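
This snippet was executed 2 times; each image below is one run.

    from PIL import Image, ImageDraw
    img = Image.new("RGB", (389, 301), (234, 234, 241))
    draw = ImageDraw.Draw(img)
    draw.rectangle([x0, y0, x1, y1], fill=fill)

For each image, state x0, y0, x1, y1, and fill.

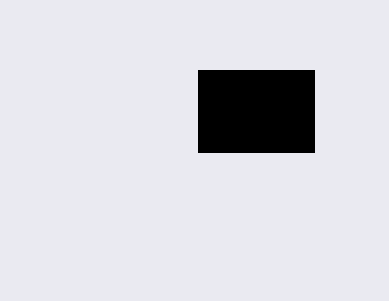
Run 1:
x0 = 198, y0 = 70, x1 = 314, y1 = 152, fill = 'black'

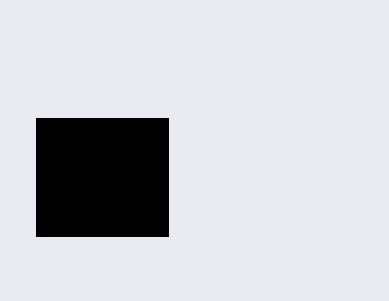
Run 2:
x0 = 36, y0 = 118, x1 = 168, y1 = 236, fill = 'black'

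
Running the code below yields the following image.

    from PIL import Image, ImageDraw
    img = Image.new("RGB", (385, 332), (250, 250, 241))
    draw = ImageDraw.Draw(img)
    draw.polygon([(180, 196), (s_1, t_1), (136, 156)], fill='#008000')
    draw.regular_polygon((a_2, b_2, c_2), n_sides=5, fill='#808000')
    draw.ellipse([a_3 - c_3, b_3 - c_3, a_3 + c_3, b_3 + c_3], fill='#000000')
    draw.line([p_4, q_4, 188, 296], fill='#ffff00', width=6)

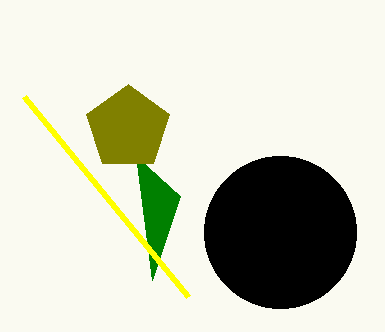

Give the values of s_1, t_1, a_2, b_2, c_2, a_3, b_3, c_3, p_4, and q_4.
s_1 = 152, t_1 = 280, a_2 = 128, b_2 = 128, c_2 = 44, a_3 = 280, b_3 = 232, c_3 = 76, p_4 = 24, q_4 = 96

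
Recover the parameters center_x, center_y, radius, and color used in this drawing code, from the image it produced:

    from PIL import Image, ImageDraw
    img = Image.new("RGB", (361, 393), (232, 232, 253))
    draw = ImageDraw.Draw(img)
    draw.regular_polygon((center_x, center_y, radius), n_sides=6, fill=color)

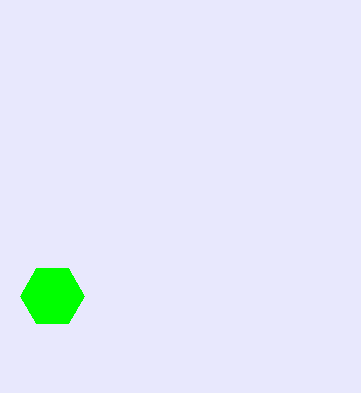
center_x = 52, center_y = 296, radius = 32, color = 'lime'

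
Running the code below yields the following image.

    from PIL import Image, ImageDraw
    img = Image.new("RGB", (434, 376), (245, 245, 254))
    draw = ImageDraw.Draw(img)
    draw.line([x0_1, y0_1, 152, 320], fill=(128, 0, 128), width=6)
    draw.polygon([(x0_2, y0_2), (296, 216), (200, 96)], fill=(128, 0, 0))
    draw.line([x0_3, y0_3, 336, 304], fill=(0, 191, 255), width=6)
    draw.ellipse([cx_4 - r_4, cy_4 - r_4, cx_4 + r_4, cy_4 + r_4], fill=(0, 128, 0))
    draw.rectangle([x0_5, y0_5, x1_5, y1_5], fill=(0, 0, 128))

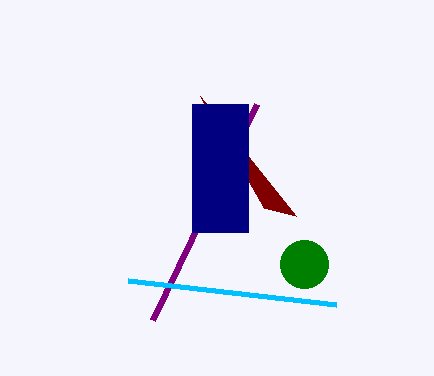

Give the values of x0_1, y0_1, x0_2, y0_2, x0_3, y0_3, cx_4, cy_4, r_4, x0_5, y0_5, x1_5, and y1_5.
x0_1 = 256; y0_1 = 104; x0_2 = 264; y0_2 = 208; x0_3 = 128; y0_3 = 280; cx_4 = 304; cy_4 = 264; r_4 = 24; x0_5 = 192; y0_5 = 104; x1_5 = 248; y1_5 = 232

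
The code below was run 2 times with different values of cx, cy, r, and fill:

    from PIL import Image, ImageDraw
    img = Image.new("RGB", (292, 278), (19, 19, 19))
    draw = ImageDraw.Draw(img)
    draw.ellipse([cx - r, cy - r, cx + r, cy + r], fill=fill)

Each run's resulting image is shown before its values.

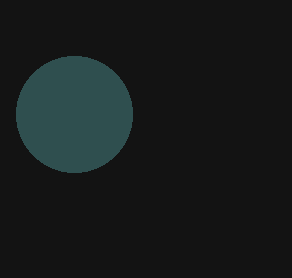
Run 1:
cx = 74; cy = 114; r = 58; fill = 'darkslategray'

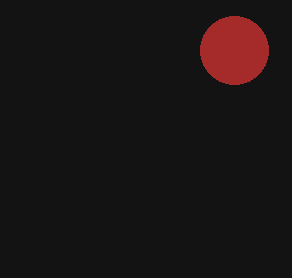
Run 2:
cx = 234; cy = 50; r = 34; fill = 'brown'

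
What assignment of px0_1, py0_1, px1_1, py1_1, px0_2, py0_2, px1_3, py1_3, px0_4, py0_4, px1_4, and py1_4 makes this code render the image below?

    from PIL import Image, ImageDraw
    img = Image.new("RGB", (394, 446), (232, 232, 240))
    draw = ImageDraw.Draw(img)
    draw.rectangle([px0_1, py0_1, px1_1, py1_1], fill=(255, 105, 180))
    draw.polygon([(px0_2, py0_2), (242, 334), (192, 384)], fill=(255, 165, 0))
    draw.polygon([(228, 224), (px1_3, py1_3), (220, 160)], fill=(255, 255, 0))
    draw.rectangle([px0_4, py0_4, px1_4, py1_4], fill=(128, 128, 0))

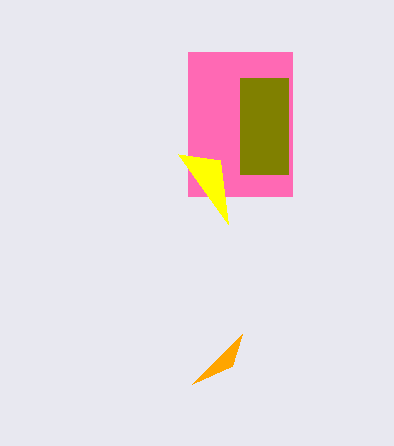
px0_1 = 188; py0_1 = 52; px1_1 = 292; py1_1 = 196; px0_2 = 232; py0_2 = 366; px1_3 = 178; py1_3 = 154; px0_4 = 240; py0_4 = 78; px1_4 = 288; py1_4 = 174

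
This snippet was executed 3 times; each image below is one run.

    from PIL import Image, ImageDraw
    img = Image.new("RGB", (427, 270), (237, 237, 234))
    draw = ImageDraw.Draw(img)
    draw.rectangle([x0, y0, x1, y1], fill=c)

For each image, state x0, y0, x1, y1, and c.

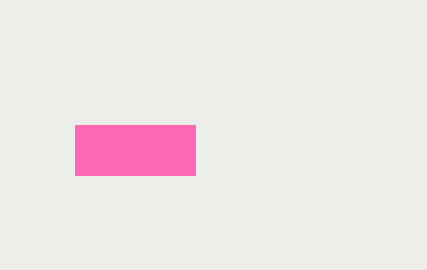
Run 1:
x0 = 75, y0 = 125, x1 = 195, y1 = 175, c = 'hotpink'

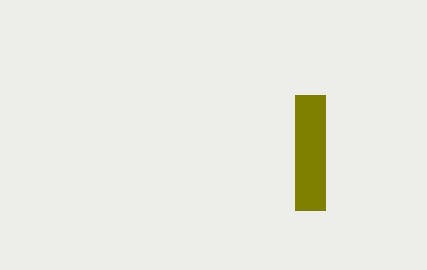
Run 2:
x0 = 295, y0 = 95, x1 = 325, y1 = 210, c = 'olive'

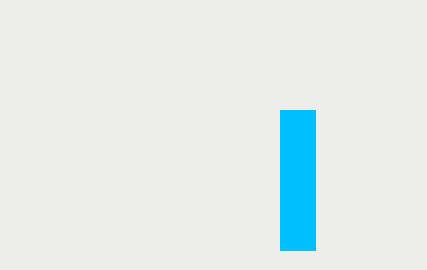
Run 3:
x0 = 280; y0 = 110; x1 = 315; y1 = 250; c = 'deepskyblue'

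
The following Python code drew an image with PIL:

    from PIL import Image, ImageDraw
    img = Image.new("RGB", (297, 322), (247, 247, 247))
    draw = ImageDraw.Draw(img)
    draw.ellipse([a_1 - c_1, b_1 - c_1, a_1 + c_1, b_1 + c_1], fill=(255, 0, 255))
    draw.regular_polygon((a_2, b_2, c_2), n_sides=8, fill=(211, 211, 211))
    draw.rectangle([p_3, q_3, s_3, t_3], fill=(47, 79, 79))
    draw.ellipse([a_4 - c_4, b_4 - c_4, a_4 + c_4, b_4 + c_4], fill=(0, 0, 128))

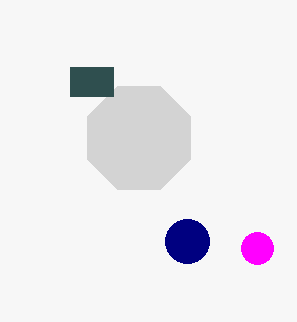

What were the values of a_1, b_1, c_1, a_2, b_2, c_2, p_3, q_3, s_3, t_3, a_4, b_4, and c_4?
a_1 = 257, b_1 = 248, c_1 = 16, a_2 = 139, b_2 = 138, c_2 = 56, p_3 = 70, q_3 = 67, s_3 = 113, t_3 = 96, a_4 = 187, b_4 = 241, c_4 = 22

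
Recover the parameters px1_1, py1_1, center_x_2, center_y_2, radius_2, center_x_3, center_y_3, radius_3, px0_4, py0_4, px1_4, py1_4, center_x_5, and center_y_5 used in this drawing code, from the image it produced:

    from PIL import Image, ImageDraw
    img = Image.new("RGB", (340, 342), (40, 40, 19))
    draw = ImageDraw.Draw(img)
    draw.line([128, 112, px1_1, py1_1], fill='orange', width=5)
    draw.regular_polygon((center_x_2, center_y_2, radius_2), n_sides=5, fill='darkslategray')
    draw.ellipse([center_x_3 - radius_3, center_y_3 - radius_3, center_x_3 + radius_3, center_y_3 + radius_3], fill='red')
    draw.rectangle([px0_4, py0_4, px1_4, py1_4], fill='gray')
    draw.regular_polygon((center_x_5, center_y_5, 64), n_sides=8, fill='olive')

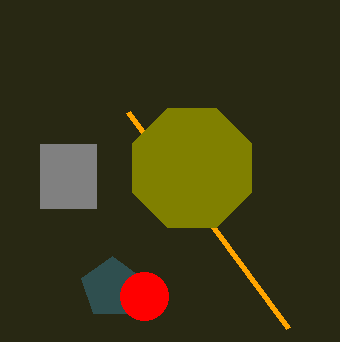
px1_1 = 288, py1_1 = 328, center_x_2 = 112, center_y_2 = 288, radius_2 = 32, center_x_3 = 144, center_y_3 = 296, radius_3 = 24, px0_4 = 40, py0_4 = 144, px1_4 = 96, py1_4 = 208, center_x_5 = 192, center_y_5 = 168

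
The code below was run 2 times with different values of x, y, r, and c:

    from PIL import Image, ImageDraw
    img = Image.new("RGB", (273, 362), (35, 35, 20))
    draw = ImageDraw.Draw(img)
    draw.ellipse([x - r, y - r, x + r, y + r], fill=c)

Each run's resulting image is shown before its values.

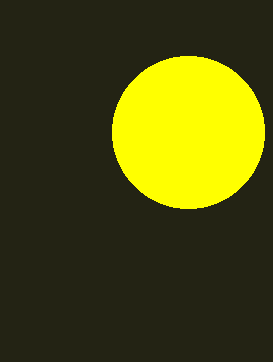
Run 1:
x = 188
y = 132
r = 76
c = 'yellow'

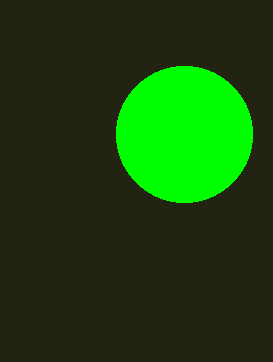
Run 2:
x = 184; y = 134; r = 68; c = 'lime'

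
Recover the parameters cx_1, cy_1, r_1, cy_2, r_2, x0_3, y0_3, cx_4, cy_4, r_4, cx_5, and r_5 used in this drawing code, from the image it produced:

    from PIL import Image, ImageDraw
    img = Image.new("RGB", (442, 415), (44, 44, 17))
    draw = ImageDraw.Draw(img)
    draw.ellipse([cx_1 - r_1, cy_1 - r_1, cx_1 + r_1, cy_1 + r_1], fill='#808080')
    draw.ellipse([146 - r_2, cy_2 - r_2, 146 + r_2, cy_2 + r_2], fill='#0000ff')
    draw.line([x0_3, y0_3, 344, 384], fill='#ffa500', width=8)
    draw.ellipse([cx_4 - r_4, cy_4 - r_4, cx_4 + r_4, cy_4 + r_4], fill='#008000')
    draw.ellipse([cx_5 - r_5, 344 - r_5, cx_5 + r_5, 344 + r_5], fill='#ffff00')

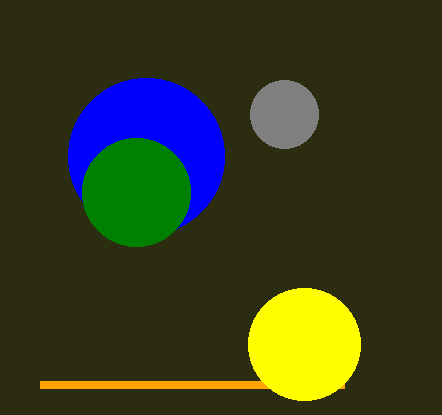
cx_1 = 284
cy_1 = 114
r_1 = 34
cy_2 = 156
r_2 = 78
x0_3 = 40
y0_3 = 384
cx_4 = 136
cy_4 = 192
r_4 = 54
cx_5 = 304
r_5 = 56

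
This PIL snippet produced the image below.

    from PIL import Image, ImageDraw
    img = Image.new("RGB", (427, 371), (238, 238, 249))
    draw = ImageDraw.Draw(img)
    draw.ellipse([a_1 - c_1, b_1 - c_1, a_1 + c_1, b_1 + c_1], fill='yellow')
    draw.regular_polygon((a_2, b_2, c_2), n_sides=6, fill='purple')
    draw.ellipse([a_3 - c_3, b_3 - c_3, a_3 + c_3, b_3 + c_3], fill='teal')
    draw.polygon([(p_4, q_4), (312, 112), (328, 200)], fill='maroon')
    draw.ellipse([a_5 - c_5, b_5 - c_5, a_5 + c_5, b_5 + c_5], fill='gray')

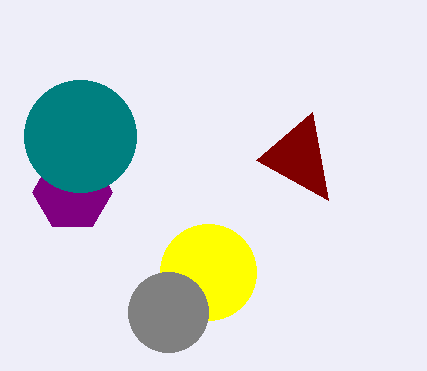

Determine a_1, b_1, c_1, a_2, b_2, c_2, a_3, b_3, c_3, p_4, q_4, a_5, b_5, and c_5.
a_1 = 208, b_1 = 272, c_1 = 48, a_2 = 72, b_2 = 192, c_2 = 40, a_3 = 80, b_3 = 136, c_3 = 56, p_4 = 256, q_4 = 160, a_5 = 168, b_5 = 312, c_5 = 40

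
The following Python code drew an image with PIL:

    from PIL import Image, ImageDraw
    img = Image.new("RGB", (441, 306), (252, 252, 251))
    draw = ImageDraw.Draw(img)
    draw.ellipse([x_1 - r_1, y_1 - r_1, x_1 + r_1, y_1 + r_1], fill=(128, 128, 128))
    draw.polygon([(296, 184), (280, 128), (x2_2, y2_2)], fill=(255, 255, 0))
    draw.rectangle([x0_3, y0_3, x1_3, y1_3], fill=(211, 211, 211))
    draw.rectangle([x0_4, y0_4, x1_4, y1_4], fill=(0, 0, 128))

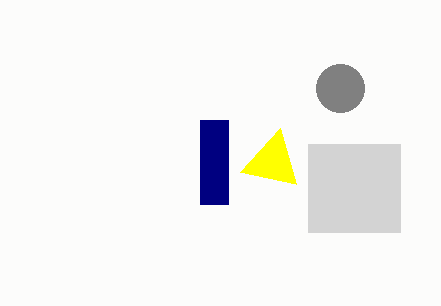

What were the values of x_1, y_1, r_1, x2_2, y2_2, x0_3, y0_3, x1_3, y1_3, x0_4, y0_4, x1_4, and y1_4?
x_1 = 340; y_1 = 88; r_1 = 24; x2_2 = 240; y2_2 = 172; x0_3 = 308; y0_3 = 144; x1_3 = 400; y1_3 = 232; x0_4 = 200; y0_4 = 120; x1_4 = 228; y1_4 = 204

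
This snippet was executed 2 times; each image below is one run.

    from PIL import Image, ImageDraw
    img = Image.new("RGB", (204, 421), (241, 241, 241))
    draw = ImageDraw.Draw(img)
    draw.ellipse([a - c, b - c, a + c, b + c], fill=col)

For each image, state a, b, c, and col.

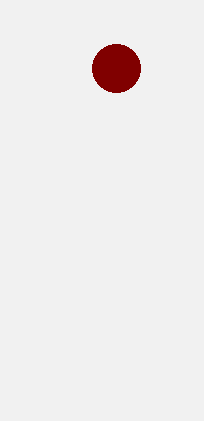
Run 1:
a = 116
b = 68
c = 24
col = 'maroon'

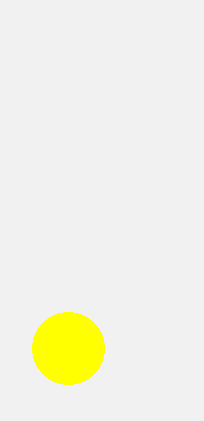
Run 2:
a = 68; b = 348; c = 36; col = 'yellow'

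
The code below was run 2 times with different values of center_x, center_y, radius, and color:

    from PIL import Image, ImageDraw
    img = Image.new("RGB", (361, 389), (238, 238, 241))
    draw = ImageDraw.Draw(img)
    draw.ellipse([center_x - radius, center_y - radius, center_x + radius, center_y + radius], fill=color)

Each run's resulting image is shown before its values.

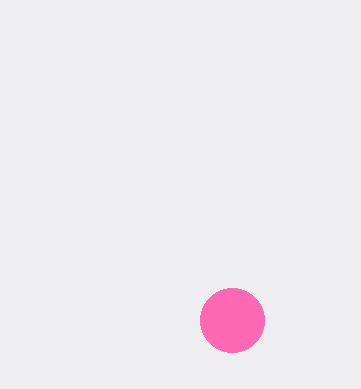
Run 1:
center_x = 232
center_y = 320
radius = 32
color = 'hotpink'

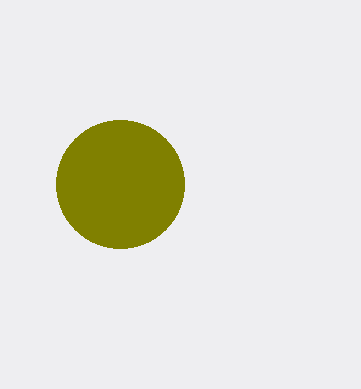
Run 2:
center_x = 120; center_y = 184; radius = 64; color = 'olive'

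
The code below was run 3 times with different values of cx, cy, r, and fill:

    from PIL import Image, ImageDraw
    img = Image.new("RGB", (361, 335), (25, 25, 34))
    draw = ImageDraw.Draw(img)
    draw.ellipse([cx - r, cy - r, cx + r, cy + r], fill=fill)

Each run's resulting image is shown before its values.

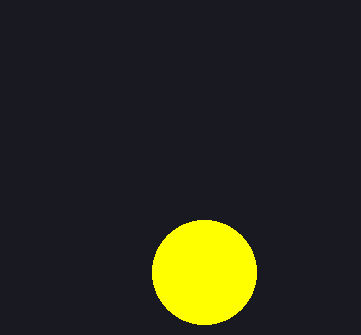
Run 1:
cx = 204, cy = 272, r = 52, fill = 'yellow'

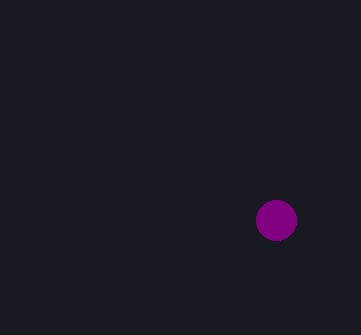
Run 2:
cx = 276
cy = 220
r = 20
fill = 'purple'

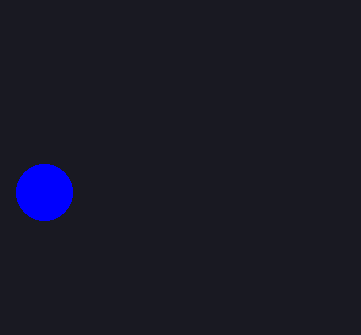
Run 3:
cx = 44; cy = 192; r = 28; fill = 'blue'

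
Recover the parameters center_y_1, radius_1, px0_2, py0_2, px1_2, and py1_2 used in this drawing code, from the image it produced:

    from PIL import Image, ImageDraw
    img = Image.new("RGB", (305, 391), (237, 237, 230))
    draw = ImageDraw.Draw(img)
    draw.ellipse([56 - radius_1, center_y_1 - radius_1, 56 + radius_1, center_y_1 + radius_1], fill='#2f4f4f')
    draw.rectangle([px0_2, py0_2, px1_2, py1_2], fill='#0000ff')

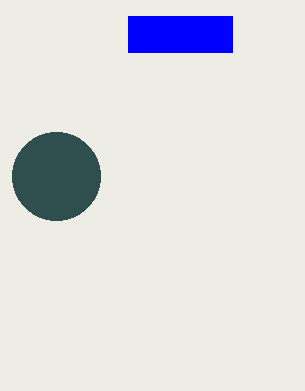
center_y_1 = 176
radius_1 = 44
px0_2 = 128
py0_2 = 16
px1_2 = 232
py1_2 = 52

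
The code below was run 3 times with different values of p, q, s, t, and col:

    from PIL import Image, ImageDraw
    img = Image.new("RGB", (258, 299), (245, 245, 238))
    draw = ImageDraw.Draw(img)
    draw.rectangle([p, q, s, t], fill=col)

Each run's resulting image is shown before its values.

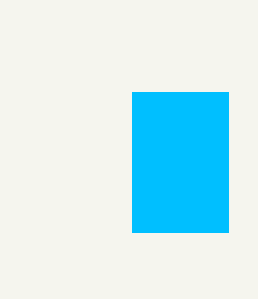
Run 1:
p = 132
q = 92
s = 228
t = 232
col = 'deepskyblue'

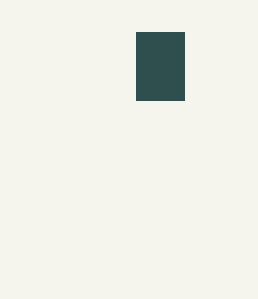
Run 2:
p = 136, q = 32, s = 184, t = 100, col = 'darkslategray'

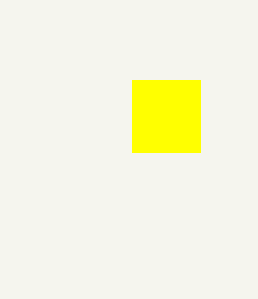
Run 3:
p = 132; q = 80; s = 200; t = 152; col = 'yellow'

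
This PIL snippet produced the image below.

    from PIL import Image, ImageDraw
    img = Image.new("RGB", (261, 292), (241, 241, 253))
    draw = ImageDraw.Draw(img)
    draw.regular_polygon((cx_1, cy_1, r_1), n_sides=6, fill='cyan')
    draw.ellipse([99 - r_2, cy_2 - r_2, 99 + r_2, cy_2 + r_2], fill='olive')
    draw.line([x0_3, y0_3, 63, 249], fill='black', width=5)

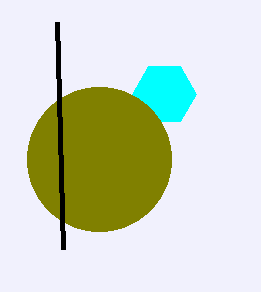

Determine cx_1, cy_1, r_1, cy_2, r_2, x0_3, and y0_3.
cx_1 = 164, cy_1 = 94, r_1 = 32, cy_2 = 159, r_2 = 72, x0_3 = 57, y0_3 = 22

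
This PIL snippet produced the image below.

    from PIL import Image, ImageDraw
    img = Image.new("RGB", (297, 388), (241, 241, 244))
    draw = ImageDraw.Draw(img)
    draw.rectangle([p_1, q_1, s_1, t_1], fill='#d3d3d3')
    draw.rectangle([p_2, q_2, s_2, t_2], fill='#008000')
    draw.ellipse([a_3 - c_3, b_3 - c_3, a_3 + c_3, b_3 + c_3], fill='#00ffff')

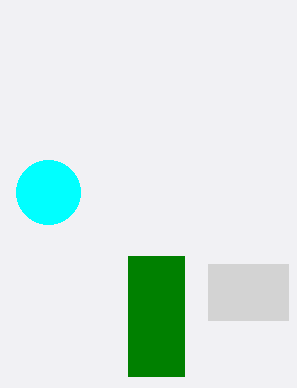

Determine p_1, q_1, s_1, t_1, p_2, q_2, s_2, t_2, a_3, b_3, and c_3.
p_1 = 208; q_1 = 264; s_1 = 288; t_1 = 320; p_2 = 128; q_2 = 256; s_2 = 184; t_2 = 376; a_3 = 48; b_3 = 192; c_3 = 32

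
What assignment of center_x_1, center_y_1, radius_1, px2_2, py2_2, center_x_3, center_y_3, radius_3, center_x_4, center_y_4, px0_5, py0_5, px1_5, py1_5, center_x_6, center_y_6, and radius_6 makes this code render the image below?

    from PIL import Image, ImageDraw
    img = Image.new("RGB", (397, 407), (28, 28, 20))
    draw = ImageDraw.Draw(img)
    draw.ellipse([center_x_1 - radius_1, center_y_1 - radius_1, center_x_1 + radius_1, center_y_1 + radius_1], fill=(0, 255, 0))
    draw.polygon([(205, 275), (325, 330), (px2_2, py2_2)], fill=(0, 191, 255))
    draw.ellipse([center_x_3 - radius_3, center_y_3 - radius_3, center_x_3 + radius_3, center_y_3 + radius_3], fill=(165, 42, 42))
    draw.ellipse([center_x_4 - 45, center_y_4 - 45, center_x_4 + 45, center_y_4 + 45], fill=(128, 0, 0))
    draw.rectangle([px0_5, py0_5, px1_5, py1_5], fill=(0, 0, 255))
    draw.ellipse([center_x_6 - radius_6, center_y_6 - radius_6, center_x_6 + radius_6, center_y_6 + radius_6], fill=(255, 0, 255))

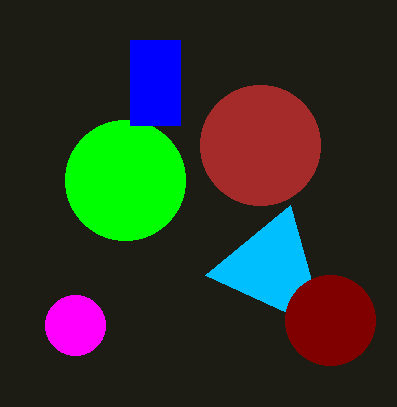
center_x_1 = 125; center_y_1 = 180; radius_1 = 60; px2_2 = 290; py2_2 = 205; center_x_3 = 260; center_y_3 = 145; radius_3 = 60; center_x_4 = 330; center_y_4 = 320; px0_5 = 130; py0_5 = 40; px1_5 = 180; py1_5 = 125; center_x_6 = 75; center_y_6 = 325; radius_6 = 30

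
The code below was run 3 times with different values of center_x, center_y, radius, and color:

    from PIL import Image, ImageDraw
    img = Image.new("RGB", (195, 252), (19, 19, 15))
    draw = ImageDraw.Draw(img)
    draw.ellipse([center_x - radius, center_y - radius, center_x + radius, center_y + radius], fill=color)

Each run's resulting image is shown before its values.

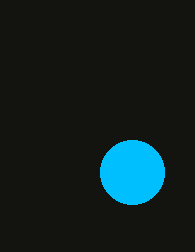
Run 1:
center_x = 132, center_y = 172, radius = 32, color = 'deepskyblue'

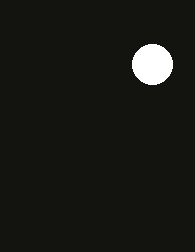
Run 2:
center_x = 152
center_y = 64
radius = 20
color = 'white'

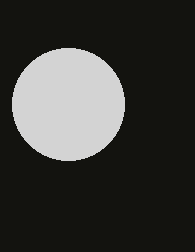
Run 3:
center_x = 68
center_y = 104
radius = 56
color = 'lightgray'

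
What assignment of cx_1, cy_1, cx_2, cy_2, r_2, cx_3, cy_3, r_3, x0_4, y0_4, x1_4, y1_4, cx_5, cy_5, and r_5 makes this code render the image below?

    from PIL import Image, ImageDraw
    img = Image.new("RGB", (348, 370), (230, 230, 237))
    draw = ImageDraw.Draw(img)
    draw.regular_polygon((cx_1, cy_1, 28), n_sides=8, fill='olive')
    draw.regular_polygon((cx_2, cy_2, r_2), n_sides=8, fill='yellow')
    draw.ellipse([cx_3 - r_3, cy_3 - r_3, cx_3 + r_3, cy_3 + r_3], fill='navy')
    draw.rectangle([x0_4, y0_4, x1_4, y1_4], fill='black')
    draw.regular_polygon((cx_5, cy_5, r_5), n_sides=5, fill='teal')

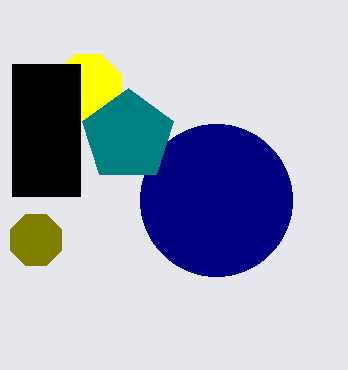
cx_1 = 36; cy_1 = 240; cx_2 = 88; cy_2 = 88; r_2 = 36; cx_3 = 216; cy_3 = 200; r_3 = 76; x0_4 = 12; y0_4 = 64; x1_4 = 80; y1_4 = 196; cx_5 = 128; cy_5 = 136; r_5 = 48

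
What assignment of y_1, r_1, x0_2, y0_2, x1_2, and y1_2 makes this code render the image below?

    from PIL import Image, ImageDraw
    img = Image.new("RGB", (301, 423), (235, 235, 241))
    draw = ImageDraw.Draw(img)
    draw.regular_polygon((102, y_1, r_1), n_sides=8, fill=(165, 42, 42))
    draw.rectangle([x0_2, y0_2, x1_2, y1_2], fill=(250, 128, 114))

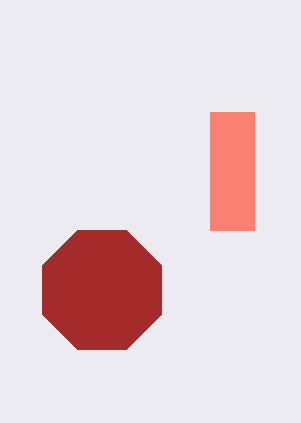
y_1 = 290; r_1 = 64; x0_2 = 210; y0_2 = 112; x1_2 = 254; y1_2 = 230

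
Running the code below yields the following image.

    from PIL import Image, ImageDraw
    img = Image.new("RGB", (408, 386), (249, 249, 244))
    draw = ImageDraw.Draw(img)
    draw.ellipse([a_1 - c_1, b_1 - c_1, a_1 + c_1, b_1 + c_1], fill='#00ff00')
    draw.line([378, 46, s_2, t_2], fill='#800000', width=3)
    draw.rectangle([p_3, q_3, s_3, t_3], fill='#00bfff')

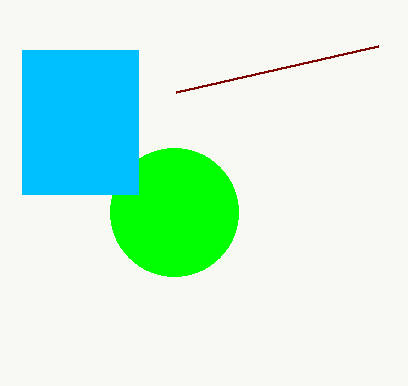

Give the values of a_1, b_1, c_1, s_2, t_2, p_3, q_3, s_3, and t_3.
a_1 = 174; b_1 = 212; c_1 = 64; s_2 = 176; t_2 = 92; p_3 = 22; q_3 = 50; s_3 = 138; t_3 = 194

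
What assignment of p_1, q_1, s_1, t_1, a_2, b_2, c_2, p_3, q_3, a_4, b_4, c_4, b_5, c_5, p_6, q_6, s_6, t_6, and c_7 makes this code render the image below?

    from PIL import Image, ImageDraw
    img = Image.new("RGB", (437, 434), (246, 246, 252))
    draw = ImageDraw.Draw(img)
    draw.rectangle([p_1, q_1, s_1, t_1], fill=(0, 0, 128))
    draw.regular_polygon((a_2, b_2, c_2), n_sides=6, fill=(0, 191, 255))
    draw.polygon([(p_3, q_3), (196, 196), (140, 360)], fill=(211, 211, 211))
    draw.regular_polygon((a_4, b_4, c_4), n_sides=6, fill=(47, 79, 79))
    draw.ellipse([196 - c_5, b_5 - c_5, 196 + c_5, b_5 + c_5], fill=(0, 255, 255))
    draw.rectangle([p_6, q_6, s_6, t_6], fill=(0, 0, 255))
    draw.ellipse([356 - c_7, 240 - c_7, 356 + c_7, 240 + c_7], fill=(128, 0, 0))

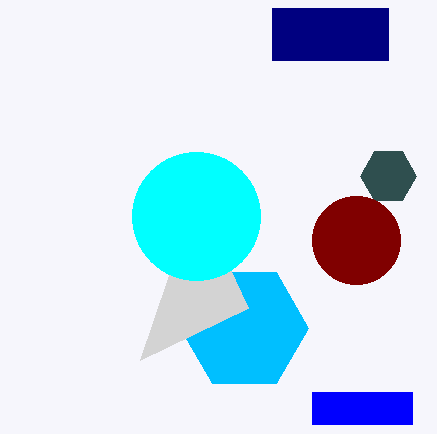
p_1 = 272
q_1 = 8
s_1 = 388
t_1 = 60
a_2 = 244
b_2 = 328
c_2 = 64
p_3 = 248
q_3 = 308
a_4 = 388
b_4 = 176
c_4 = 28
b_5 = 216
c_5 = 64
p_6 = 312
q_6 = 392
s_6 = 412
t_6 = 424
c_7 = 44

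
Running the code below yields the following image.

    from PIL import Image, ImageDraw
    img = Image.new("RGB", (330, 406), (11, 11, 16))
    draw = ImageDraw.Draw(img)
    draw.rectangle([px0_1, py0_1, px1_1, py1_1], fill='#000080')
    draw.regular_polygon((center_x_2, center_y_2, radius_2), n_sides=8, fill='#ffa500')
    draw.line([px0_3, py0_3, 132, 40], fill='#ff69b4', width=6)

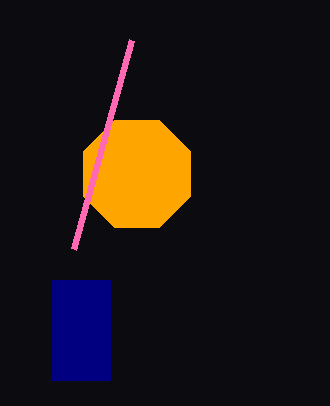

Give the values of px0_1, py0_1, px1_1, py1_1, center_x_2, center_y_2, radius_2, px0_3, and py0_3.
px0_1 = 52
py0_1 = 280
px1_1 = 110
py1_1 = 380
center_x_2 = 137
center_y_2 = 174
radius_2 = 58
px0_3 = 74
py0_3 = 249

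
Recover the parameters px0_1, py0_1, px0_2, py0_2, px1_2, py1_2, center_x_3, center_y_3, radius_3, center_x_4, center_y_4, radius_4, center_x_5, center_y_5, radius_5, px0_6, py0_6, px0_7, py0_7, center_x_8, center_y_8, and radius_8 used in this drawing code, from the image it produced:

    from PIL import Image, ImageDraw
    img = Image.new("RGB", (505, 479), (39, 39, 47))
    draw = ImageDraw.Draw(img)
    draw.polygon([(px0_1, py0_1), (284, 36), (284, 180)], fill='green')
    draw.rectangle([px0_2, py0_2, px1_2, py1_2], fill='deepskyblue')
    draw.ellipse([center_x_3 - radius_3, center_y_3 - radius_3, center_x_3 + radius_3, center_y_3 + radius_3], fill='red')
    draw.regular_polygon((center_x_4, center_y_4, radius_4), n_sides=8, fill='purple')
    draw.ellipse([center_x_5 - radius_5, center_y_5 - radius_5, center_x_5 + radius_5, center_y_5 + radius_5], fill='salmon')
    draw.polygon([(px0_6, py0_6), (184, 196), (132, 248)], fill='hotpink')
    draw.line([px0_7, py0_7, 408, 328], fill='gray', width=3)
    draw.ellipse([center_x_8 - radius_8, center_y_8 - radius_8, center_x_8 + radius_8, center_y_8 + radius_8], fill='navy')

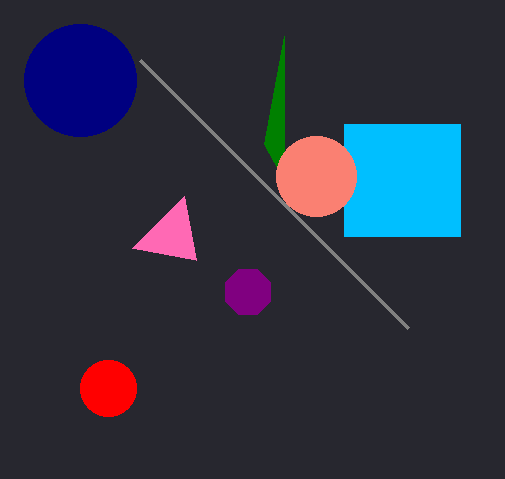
px0_1 = 264
py0_1 = 144
px0_2 = 344
py0_2 = 124
px1_2 = 460
py1_2 = 236
center_x_3 = 108
center_y_3 = 388
radius_3 = 28
center_x_4 = 248
center_y_4 = 292
radius_4 = 24
center_x_5 = 316
center_y_5 = 176
radius_5 = 40
px0_6 = 196
py0_6 = 260
px0_7 = 140
py0_7 = 60
center_x_8 = 80
center_y_8 = 80
radius_8 = 56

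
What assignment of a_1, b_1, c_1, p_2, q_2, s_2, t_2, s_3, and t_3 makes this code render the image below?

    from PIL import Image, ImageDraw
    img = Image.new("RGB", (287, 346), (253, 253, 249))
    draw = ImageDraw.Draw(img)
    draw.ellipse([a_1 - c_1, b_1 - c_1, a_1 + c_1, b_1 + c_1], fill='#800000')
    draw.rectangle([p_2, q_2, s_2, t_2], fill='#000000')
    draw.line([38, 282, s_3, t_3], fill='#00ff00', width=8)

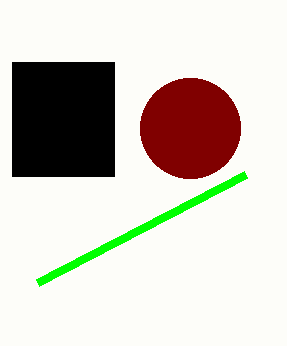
a_1 = 190, b_1 = 128, c_1 = 50, p_2 = 12, q_2 = 62, s_2 = 114, t_2 = 176, s_3 = 246, t_3 = 174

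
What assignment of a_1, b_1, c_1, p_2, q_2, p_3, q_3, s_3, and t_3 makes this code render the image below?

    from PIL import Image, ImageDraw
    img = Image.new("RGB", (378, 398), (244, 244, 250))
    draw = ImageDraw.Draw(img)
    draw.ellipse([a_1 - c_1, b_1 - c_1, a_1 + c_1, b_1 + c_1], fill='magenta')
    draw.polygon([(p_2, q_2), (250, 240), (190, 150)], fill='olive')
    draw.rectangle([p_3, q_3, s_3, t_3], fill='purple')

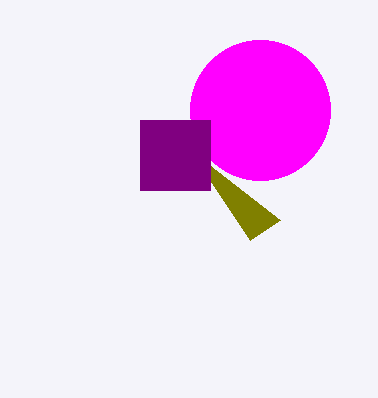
a_1 = 260; b_1 = 110; c_1 = 70; p_2 = 280; q_2 = 220; p_3 = 140; q_3 = 120; s_3 = 210; t_3 = 190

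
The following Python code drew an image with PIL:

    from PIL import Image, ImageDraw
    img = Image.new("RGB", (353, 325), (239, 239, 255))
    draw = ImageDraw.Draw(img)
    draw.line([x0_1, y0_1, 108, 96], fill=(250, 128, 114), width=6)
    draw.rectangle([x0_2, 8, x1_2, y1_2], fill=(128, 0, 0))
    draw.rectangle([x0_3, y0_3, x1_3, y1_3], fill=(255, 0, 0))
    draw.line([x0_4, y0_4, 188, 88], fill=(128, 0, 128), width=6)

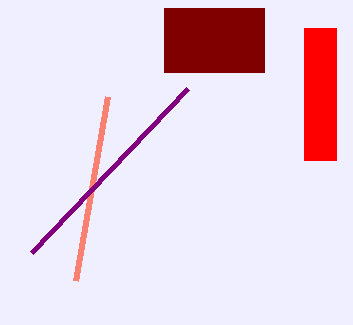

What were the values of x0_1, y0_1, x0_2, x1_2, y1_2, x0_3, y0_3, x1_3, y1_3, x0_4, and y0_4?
x0_1 = 76
y0_1 = 280
x0_2 = 164
x1_2 = 264
y1_2 = 72
x0_3 = 304
y0_3 = 28
x1_3 = 336
y1_3 = 160
x0_4 = 32
y0_4 = 252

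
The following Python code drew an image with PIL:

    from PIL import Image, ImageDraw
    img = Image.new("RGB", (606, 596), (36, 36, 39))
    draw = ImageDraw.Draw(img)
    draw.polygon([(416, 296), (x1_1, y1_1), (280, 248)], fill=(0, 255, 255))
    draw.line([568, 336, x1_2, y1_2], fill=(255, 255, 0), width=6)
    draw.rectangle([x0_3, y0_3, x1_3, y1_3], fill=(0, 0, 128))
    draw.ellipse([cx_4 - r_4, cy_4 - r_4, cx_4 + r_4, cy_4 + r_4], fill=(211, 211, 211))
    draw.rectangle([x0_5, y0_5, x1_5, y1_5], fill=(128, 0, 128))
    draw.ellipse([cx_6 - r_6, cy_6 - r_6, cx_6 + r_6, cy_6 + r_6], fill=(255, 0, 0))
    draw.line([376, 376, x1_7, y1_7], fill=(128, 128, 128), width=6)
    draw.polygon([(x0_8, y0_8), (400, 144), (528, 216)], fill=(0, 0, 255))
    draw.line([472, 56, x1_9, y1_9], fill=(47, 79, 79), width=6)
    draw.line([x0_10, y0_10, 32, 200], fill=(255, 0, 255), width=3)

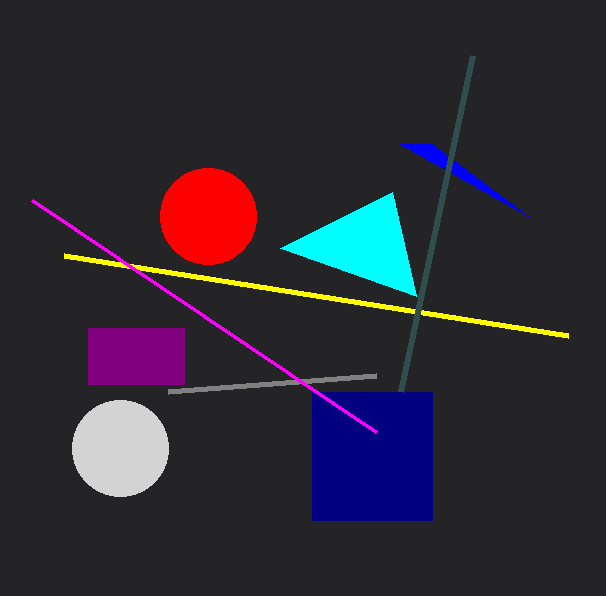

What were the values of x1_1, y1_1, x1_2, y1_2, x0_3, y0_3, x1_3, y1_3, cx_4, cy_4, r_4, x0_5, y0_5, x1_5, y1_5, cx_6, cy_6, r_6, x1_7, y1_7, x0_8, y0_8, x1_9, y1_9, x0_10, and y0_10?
x1_1 = 392, y1_1 = 192, x1_2 = 64, y1_2 = 256, x0_3 = 312, y0_3 = 392, x1_3 = 432, y1_3 = 520, cx_4 = 120, cy_4 = 448, r_4 = 48, x0_5 = 88, y0_5 = 328, x1_5 = 184, y1_5 = 384, cx_6 = 208, cy_6 = 216, r_6 = 48, x1_7 = 168, y1_7 = 392, x0_8 = 432, y0_8 = 144, x1_9 = 400, y1_9 = 392, x0_10 = 376, y0_10 = 432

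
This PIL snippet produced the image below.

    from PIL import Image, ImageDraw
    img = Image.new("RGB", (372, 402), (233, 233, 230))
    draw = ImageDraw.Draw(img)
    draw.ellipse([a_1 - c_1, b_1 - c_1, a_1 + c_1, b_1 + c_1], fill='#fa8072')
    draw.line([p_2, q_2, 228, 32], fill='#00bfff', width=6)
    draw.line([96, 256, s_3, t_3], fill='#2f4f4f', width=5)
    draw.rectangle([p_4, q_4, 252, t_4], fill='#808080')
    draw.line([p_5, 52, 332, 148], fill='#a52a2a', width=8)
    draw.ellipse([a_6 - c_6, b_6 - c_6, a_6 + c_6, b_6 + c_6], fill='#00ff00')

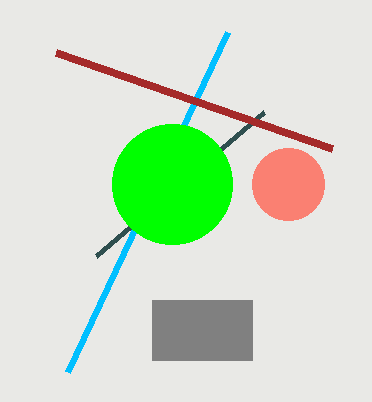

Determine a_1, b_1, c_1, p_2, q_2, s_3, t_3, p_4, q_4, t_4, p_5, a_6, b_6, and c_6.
a_1 = 288
b_1 = 184
c_1 = 36
p_2 = 68
q_2 = 372
s_3 = 264
t_3 = 112
p_4 = 152
q_4 = 300
t_4 = 360
p_5 = 56
a_6 = 172
b_6 = 184
c_6 = 60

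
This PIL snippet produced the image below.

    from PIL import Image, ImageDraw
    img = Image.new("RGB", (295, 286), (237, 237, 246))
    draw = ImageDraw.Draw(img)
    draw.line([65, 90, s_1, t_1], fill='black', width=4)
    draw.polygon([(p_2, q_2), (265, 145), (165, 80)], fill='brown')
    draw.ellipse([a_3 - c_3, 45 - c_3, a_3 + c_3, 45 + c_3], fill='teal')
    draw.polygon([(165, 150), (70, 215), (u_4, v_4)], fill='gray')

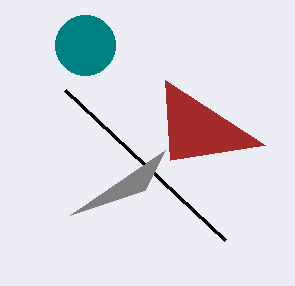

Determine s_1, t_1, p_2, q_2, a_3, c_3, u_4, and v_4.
s_1 = 225; t_1 = 240; p_2 = 170; q_2 = 160; a_3 = 85; c_3 = 30; u_4 = 145; v_4 = 190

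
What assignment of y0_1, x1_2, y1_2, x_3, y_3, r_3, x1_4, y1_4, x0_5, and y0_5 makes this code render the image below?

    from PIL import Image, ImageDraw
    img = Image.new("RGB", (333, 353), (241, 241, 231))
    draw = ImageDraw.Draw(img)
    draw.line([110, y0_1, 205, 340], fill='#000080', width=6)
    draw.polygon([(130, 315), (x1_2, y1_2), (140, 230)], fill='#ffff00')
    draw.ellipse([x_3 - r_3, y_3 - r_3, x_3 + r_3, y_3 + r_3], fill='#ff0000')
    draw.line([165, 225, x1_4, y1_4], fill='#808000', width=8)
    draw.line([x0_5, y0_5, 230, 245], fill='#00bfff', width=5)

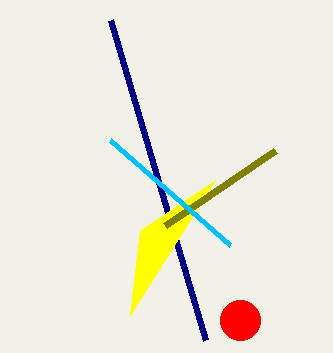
y0_1 = 20, x1_2 = 215, y1_2 = 180, x_3 = 240, y_3 = 320, r_3 = 20, x1_4 = 275, y1_4 = 150, x0_5 = 110, y0_5 = 140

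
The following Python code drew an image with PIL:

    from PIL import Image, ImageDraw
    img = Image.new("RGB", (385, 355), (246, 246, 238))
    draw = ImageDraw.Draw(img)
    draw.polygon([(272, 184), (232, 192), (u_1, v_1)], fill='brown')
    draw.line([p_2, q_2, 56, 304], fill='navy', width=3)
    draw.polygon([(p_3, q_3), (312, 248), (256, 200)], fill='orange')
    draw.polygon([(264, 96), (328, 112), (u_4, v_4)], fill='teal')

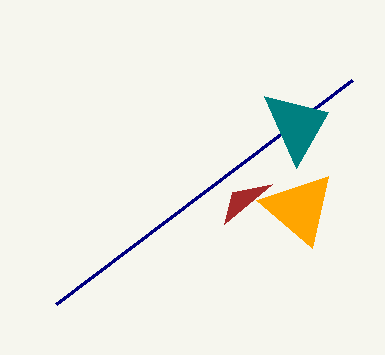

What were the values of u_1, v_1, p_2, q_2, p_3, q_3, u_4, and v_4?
u_1 = 224
v_1 = 224
p_2 = 352
q_2 = 80
p_3 = 328
q_3 = 176
u_4 = 296
v_4 = 168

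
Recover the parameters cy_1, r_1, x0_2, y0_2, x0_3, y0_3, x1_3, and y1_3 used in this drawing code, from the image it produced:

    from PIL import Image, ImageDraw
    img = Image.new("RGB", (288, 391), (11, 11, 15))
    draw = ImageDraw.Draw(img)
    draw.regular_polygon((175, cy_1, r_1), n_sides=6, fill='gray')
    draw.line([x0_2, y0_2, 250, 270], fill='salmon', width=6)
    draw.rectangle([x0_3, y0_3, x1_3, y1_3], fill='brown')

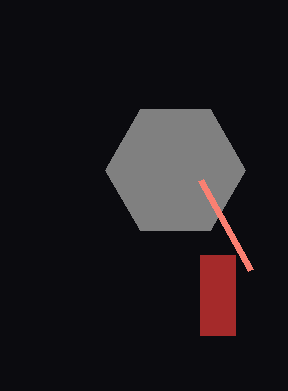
cy_1 = 170
r_1 = 70
x0_2 = 200
y0_2 = 180
x0_3 = 200
y0_3 = 255
x1_3 = 235
y1_3 = 335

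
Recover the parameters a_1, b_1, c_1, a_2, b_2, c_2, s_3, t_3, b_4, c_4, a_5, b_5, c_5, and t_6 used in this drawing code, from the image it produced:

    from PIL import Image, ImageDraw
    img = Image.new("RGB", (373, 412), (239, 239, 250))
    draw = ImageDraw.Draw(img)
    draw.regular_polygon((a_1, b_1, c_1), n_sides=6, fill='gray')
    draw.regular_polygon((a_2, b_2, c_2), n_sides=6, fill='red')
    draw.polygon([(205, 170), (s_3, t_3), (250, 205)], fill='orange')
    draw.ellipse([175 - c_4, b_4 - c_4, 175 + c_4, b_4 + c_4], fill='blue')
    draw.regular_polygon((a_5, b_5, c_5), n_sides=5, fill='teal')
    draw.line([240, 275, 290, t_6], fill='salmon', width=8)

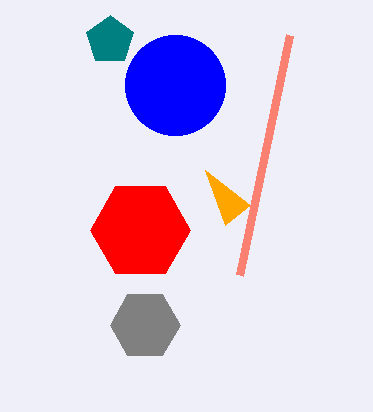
a_1 = 145, b_1 = 325, c_1 = 35, a_2 = 140, b_2 = 230, c_2 = 50, s_3 = 225, t_3 = 225, b_4 = 85, c_4 = 50, a_5 = 110, b_5 = 40, c_5 = 25, t_6 = 35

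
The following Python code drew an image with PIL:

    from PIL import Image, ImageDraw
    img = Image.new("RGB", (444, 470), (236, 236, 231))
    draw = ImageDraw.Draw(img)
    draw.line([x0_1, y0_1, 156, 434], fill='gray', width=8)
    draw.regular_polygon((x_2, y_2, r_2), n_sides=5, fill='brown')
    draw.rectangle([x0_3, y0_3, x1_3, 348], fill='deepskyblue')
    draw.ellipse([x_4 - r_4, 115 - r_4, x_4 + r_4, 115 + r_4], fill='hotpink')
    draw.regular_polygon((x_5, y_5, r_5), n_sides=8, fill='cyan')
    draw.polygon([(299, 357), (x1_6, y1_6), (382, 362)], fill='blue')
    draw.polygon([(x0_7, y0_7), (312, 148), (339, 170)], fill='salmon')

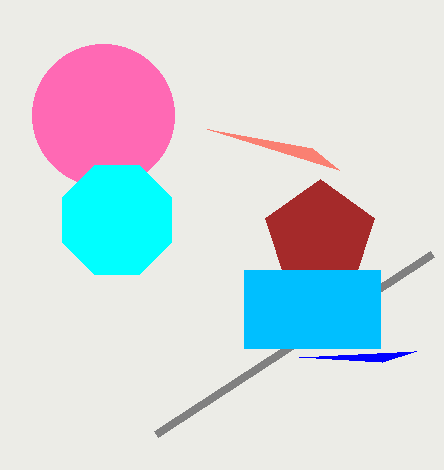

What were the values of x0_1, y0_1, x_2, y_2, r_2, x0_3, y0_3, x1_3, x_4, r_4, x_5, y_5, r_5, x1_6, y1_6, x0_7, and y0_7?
x0_1 = 432, y0_1 = 254, x_2 = 320, y_2 = 236, r_2 = 57, x0_3 = 244, y0_3 = 270, x1_3 = 380, x_4 = 103, r_4 = 71, x_5 = 117, y_5 = 220, r_5 = 59, x1_6 = 416, y1_6 = 351, x0_7 = 207, y0_7 = 129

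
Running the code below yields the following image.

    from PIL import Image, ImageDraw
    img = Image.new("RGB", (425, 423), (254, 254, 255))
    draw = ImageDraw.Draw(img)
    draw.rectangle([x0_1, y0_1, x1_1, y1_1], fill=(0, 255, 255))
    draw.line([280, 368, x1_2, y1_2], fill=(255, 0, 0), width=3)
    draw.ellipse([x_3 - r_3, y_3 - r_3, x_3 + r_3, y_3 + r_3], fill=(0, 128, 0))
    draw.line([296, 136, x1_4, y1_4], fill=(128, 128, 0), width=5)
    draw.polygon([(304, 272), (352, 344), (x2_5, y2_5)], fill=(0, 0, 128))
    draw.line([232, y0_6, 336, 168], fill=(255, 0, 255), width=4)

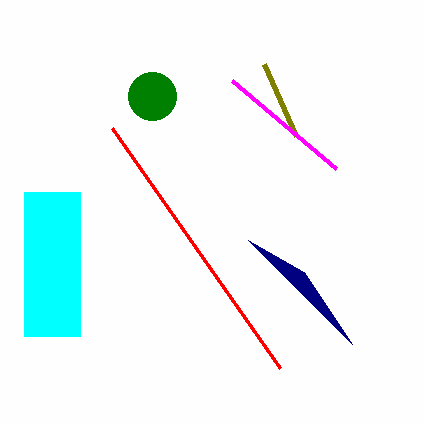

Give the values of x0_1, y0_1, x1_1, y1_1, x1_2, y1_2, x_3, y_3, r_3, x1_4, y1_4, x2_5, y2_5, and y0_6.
x0_1 = 24, y0_1 = 192, x1_1 = 80, y1_1 = 336, x1_2 = 112, y1_2 = 128, x_3 = 152, y_3 = 96, r_3 = 24, x1_4 = 264, y1_4 = 64, x2_5 = 248, y2_5 = 240, y0_6 = 80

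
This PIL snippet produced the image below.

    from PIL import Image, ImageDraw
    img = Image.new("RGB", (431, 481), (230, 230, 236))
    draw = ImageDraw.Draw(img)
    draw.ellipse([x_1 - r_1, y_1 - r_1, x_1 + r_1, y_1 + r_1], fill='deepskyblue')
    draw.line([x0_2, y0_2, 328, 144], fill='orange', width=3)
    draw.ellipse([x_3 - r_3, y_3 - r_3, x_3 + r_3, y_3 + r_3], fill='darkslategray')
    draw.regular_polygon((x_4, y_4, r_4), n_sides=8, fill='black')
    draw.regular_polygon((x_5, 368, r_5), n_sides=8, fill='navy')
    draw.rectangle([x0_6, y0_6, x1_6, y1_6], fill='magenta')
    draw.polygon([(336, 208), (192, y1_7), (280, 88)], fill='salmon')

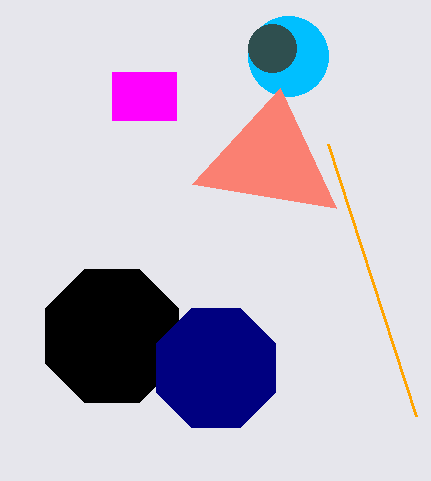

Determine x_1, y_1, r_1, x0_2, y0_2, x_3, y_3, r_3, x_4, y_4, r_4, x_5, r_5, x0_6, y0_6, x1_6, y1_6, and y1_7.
x_1 = 288, y_1 = 56, r_1 = 40, x0_2 = 416, y0_2 = 416, x_3 = 272, y_3 = 48, r_3 = 24, x_4 = 112, y_4 = 336, r_4 = 72, x_5 = 216, r_5 = 64, x0_6 = 112, y0_6 = 72, x1_6 = 176, y1_6 = 120, y1_7 = 184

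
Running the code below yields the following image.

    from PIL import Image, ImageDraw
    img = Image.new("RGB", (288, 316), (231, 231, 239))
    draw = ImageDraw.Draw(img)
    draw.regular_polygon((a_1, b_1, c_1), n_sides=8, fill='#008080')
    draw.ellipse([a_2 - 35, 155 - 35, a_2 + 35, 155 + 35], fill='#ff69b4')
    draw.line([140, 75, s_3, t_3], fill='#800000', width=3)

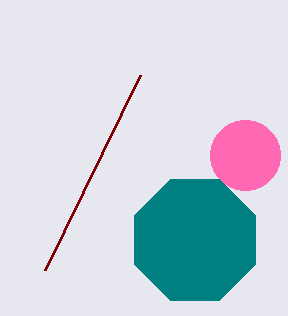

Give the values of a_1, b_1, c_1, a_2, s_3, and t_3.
a_1 = 195; b_1 = 240; c_1 = 65; a_2 = 245; s_3 = 45; t_3 = 270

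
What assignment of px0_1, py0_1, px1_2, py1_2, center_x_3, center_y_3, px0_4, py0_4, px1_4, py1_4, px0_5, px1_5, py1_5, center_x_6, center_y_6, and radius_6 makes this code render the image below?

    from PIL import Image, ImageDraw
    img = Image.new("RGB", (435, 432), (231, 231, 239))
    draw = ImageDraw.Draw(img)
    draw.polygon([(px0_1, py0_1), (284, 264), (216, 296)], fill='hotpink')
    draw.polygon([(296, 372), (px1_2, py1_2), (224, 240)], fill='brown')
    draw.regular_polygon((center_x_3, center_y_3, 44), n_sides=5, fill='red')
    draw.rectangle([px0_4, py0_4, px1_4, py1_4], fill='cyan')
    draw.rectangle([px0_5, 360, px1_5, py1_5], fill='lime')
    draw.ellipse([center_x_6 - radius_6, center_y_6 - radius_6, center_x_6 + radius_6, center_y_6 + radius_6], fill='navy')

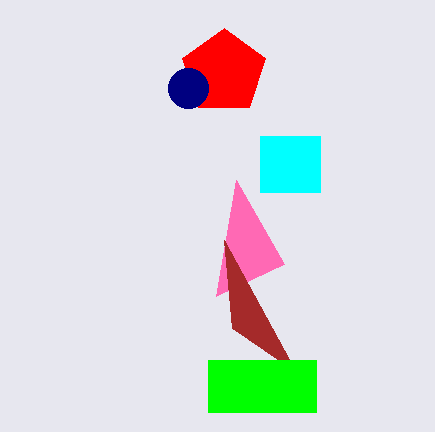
px0_1 = 236
py0_1 = 180
px1_2 = 232
py1_2 = 328
center_x_3 = 224
center_y_3 = 72
px0_4 = 260
py0_4 = 136
px1_4 = 320
py1_4 = 192
px0_5 = 208
px1_5 = 316
py1_5 = 412
center_x_6 = 188
center_y_6 = 88
radius_6 = 20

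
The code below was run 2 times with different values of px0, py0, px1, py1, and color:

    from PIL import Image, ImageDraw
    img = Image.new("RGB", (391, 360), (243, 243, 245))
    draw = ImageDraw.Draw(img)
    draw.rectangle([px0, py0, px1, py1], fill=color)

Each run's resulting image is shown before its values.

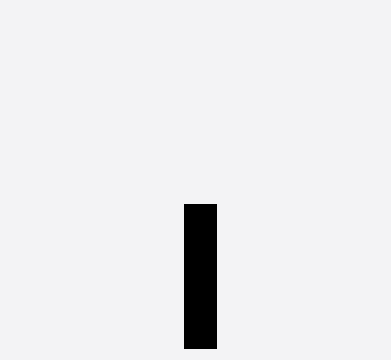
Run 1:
px0 = 184, py0 = 204, px1 = 216, py1 = 348, color = 'black'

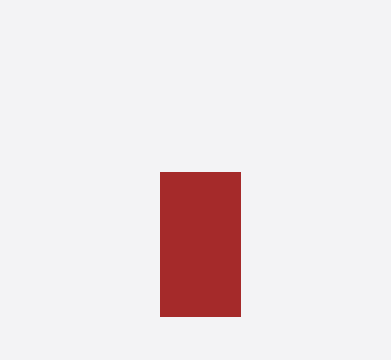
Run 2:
px0 = 160; py0 = 172; px1 = 240; py1 = 316; color = 'brown'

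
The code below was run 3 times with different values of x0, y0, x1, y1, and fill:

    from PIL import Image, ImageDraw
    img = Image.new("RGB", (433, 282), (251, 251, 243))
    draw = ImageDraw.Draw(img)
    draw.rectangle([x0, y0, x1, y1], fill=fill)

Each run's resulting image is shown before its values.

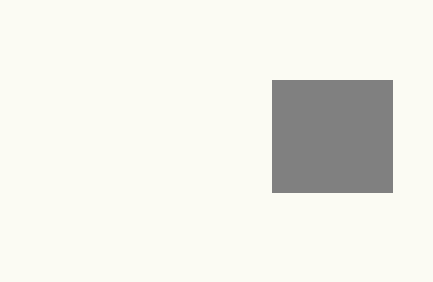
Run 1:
x0 = 272, y0 = 80, x1 = 392, y1 = 192, fill = 'gray'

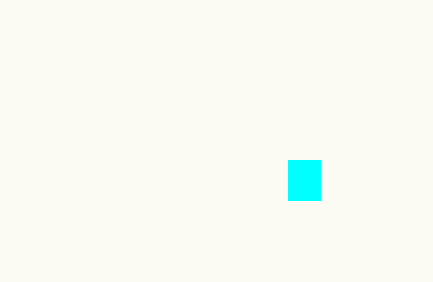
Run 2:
x0 = 288
y0 = 160
x1 = 320
y1 = 200
fill = 'cyan'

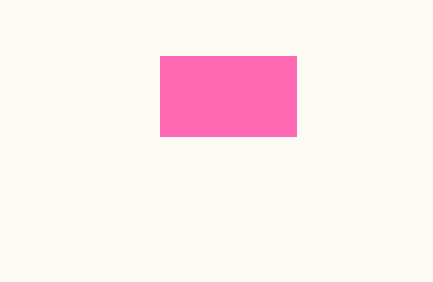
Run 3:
x0 = 160; y0 = 56; x1 = 296; y1 = 136; fill = 'hotpink'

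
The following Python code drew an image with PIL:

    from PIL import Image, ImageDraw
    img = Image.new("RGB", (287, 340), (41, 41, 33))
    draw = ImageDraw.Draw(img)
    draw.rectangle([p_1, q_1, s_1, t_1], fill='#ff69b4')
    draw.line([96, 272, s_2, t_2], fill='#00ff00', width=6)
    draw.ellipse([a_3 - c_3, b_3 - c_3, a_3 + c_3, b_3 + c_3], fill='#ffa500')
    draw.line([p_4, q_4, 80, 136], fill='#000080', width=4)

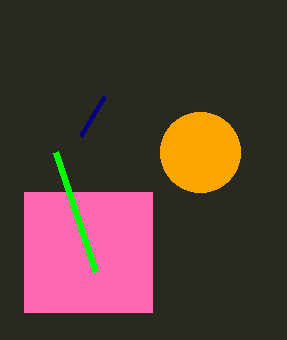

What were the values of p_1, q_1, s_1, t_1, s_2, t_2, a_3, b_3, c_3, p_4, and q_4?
p_1 = 24; q_1 = 192; s_1 = 152; t_1 = 312; s_2 = 56; t_2 = 152; a_3 = 200; b_3 = 152; c_3 = 40; p_4 = 104; q_4 = 96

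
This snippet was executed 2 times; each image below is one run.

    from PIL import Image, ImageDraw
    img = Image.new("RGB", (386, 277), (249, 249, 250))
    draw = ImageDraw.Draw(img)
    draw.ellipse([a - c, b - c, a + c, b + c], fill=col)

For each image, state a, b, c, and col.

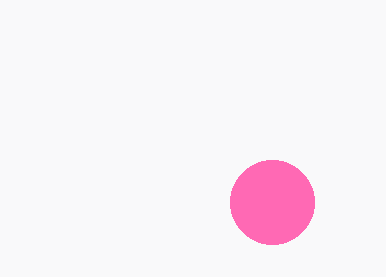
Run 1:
a = 272
b = 202
c = 42
col = 'hotpink'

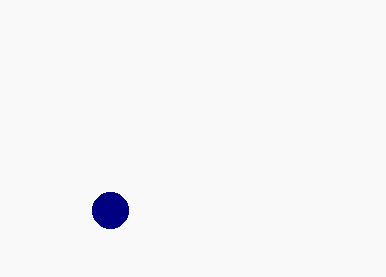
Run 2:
a = 110
b = 210
c = 18
col = 'navy'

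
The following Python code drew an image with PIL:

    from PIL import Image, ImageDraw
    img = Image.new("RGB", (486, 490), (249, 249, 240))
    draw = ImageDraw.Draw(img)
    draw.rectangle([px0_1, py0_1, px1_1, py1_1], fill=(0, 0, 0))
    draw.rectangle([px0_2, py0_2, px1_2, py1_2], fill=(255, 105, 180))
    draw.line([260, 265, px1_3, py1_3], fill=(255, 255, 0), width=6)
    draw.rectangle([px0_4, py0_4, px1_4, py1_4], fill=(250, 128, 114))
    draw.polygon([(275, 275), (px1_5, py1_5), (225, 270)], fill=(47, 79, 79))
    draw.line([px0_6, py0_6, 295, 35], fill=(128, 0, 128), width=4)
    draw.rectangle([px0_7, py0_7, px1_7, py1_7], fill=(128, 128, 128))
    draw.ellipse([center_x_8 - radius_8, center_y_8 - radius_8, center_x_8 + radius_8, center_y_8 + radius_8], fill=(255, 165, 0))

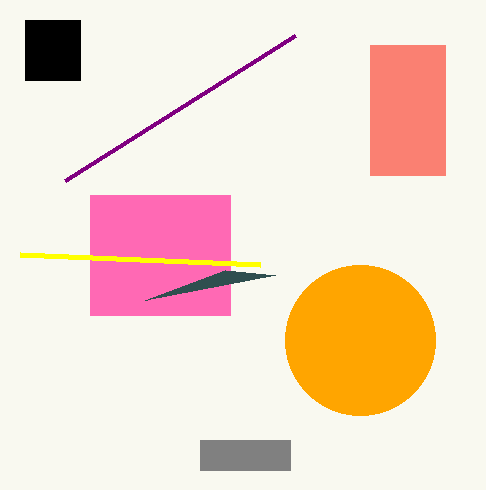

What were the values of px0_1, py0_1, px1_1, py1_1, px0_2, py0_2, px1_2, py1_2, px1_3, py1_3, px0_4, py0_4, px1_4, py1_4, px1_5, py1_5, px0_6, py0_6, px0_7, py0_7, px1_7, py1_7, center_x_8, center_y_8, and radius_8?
px0_1 = 25
py0_1 = 20
px1_1 = 80
py1_1 = 80
px0_2 = 90
py0_2 = 195
px1_2 = 230
py1_2 = 315
px1_3 = 20
py1_3 = 255
px0_4 = 370
py0_4 = 45
px1_4 = 445
py1_4 = 175
px1_5 = 145
py1_5 = 300
px0_6 = 65
py0_6 = 180
px0_7 = 200
py0_7 = 440
px1_7 = 290
py1_7 = 470
center_x_8 = 360
center_y_8 = 340
radius_8 = 75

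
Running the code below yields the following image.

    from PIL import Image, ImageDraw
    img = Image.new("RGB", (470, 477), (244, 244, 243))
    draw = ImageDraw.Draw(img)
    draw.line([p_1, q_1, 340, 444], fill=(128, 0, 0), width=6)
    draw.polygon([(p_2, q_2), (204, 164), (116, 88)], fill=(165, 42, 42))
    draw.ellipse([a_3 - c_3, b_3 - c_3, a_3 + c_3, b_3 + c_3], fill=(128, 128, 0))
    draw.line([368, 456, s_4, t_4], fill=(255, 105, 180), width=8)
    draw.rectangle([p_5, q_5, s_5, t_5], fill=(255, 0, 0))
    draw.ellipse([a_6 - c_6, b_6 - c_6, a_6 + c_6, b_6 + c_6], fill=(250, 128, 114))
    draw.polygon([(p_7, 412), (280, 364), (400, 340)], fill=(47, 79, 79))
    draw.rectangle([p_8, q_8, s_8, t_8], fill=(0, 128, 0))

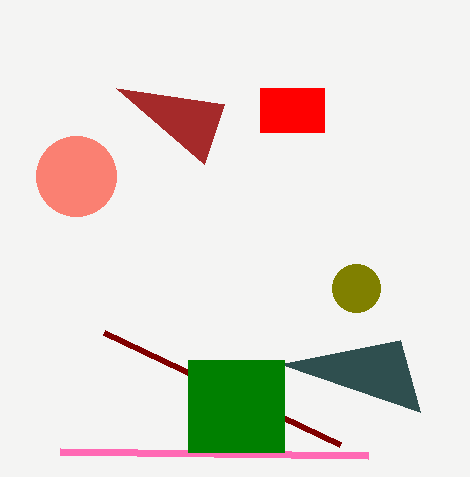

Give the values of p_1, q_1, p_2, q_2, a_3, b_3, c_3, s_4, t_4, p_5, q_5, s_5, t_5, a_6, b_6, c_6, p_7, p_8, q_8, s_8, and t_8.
p_1 = 104, q_1 = 332, p_2 = 224, q_2 = 104, a_3 = 356, b_3 = 288, c_3 = 24, s_4 = 60, t_4 = 452, p_5 = 260, q_5 = 88, s_5 = 324, t_5 = 132, a_6 = 76, b_6 = 176, c_6 = 40, p_7 = 420, p_8 = 188, q_8 = 360, s_8 = 284, t_8 = 452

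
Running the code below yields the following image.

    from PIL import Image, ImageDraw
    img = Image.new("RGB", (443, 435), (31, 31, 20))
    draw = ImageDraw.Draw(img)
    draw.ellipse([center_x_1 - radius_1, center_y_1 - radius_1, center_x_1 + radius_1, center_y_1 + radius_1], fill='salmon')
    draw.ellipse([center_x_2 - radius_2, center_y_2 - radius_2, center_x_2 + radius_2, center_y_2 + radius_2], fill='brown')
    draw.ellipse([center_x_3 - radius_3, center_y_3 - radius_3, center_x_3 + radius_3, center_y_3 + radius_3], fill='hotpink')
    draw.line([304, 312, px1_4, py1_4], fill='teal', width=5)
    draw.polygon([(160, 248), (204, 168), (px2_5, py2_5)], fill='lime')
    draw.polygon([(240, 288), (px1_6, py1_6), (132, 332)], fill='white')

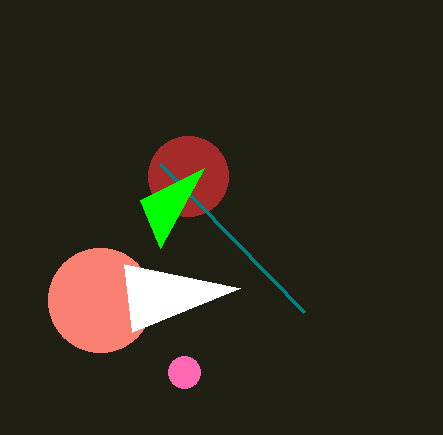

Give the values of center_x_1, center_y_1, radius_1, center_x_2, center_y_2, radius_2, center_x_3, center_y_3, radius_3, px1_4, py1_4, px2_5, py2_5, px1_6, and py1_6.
center_x_1 = 100; center_y_1 = 300; radius_1 = 52; center_x_2 = 188; center_y_2 = 176; radius_2 = 40; center_x_3 = 184; center_y_3 = 372; radius_3 = 16; px1_4 = 160; py1_4 = 164; px2_5 = 140; py2_5 = 200; px1_6 = 124; py1_6 = 264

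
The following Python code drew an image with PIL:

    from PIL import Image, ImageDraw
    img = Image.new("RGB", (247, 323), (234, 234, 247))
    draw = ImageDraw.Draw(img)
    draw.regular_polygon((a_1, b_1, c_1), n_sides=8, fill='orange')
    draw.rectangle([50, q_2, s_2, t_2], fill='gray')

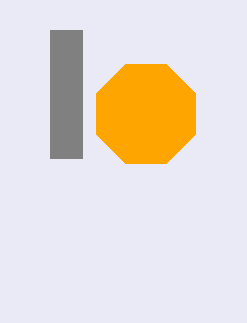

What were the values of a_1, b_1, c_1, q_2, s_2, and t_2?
a_1 = 146
b_1 = 114
c_1 = 54
q_2 = 30
s_2 = 82
t_2 = 158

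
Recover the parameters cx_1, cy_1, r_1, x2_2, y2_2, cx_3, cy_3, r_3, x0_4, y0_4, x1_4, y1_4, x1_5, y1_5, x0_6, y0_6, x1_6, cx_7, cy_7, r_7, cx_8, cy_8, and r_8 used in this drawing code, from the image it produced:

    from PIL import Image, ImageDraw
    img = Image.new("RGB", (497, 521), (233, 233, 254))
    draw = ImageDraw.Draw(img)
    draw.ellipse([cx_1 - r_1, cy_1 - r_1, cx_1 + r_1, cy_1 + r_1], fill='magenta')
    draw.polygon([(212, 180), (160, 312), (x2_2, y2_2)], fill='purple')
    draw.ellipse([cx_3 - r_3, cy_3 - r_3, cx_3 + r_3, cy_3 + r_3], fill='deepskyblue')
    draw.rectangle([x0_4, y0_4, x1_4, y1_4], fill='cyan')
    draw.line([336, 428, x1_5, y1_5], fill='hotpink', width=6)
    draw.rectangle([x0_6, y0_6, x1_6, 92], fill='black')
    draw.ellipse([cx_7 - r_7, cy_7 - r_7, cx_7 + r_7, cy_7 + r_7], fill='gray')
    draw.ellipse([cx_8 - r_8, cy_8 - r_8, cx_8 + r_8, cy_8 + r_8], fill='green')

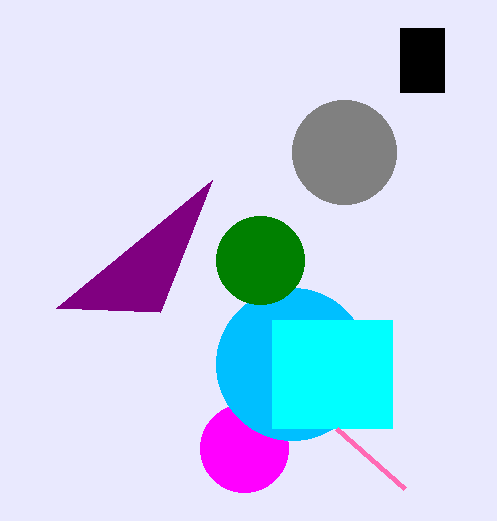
cx_1 = 244
cy_1 = 448
r_1 = 44
x2_2 = 56
y2_2 = 308
cx_3 = 292
cy_3 = 364
r_3 = 76
x0_4 = 272
y0_4 = 320
x1_4 = 392
y1_4 = 428
x1_5 = 404
y1_5 = 488
x0_6 = 400
y0_6 = 28
x1_6 = 444
cx_7 = 344
cy_7 = 152
r_7 = 52
cx_8 = 260
cy_8 = 260
r_8 = 44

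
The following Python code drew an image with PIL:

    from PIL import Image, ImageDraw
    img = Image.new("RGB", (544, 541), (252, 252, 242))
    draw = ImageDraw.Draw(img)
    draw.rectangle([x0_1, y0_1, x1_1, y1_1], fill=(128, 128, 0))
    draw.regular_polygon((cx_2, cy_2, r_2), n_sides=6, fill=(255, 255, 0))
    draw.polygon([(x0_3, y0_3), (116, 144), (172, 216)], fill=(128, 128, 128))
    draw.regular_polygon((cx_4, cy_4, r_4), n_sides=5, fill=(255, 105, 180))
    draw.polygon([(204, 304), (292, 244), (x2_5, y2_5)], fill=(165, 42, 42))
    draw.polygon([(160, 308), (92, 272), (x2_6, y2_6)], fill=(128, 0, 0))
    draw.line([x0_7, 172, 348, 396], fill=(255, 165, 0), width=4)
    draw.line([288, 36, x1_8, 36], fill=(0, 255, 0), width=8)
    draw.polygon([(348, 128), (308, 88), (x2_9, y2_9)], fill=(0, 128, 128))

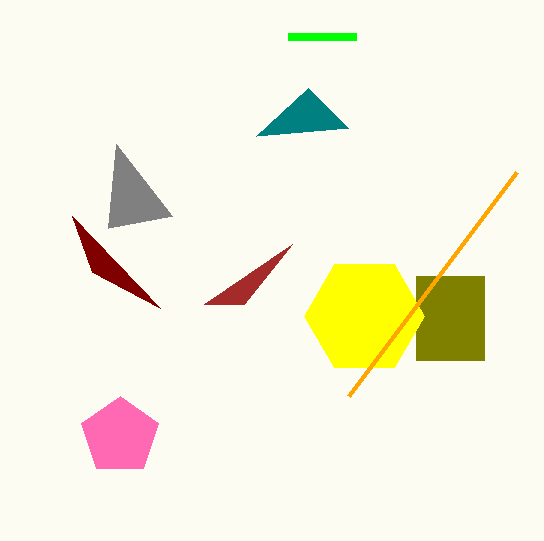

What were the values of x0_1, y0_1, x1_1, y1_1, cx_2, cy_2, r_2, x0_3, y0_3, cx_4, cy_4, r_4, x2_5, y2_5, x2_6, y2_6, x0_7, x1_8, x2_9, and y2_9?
x0_1 = 416, y0_1 = 276, x1_1 = 484, y1_1 = 360, cx_2 = 364, cy_2 = 316, r_2 = 60, x0_3 = 108, y0_3 = 228, cx_4 = 120, cy_4 = 436, r_4 = 40, x2_5 = 244, y2_5 = 304, x2_6 = 72, y2_6 = 216, x0_7 = 516, x1_8 = 356, x2_9 = 256, y2_9 = 136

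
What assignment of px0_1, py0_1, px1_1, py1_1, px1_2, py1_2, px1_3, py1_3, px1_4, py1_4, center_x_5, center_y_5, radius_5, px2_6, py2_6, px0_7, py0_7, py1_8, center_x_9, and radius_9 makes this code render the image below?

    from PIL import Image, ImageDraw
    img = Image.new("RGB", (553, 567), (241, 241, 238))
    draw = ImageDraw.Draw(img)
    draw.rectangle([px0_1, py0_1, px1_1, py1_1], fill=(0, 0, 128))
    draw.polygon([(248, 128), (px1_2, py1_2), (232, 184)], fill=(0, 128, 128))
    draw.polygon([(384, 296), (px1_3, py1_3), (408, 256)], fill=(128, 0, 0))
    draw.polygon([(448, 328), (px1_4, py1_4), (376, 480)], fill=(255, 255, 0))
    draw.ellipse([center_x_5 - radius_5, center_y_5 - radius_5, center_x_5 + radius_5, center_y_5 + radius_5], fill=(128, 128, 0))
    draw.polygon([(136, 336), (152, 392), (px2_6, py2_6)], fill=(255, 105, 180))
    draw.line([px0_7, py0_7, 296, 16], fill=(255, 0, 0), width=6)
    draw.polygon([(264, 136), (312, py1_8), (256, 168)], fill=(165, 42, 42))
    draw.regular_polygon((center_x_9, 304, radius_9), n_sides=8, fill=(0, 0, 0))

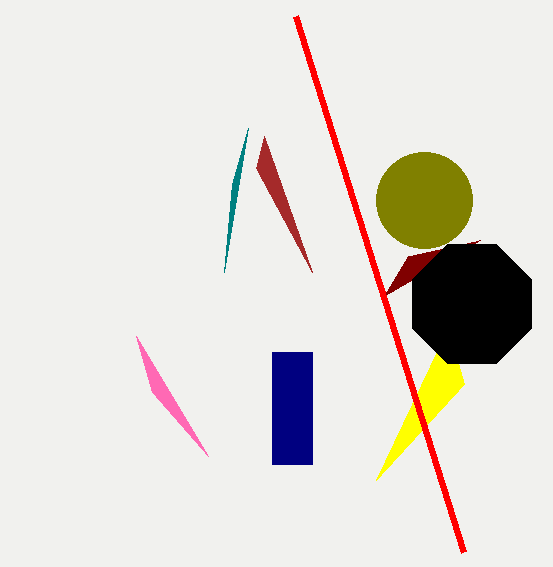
px0_1 = 272; py0_1 = 352; px1_1 = 312; py1_1 = 464; px1_2 = 224; py1_2 = 272; px1_3 = 480; py1_3 = 240; px1_4 = 464; py1_4 = 384; center_x_5 = 424; center_y_5 = 200; radius_5 = 48; px2_6 = 208; py2_6 = 456; px0_7 = 464; py0_7 = 552; py1_8 = 272; center_x_9 = 472; radius_9 = 64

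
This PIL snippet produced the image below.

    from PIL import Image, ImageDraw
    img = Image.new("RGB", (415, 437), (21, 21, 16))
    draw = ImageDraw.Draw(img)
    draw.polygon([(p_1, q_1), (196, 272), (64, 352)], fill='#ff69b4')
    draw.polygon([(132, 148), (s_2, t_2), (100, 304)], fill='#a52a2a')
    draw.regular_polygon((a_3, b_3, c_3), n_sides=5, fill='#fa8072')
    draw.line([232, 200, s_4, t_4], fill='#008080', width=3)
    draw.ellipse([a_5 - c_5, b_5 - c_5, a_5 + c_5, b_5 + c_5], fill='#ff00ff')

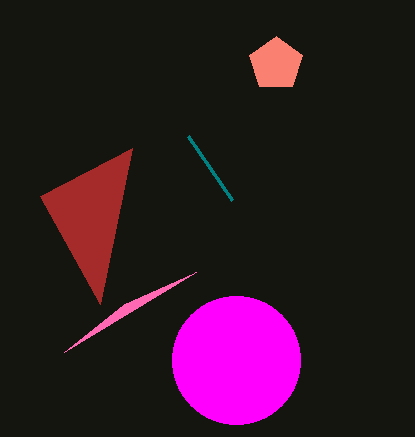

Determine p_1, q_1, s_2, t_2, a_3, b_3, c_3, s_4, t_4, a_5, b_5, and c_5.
p_1 = 124
q_1 = 304
s_2 = 40
t_2 = 196
a_3 = 276
b_3 = 64
c_3 = 28
s_4 = 188
t_4 = 136
a_5 = 236
b_5 = 360
c_5 = 64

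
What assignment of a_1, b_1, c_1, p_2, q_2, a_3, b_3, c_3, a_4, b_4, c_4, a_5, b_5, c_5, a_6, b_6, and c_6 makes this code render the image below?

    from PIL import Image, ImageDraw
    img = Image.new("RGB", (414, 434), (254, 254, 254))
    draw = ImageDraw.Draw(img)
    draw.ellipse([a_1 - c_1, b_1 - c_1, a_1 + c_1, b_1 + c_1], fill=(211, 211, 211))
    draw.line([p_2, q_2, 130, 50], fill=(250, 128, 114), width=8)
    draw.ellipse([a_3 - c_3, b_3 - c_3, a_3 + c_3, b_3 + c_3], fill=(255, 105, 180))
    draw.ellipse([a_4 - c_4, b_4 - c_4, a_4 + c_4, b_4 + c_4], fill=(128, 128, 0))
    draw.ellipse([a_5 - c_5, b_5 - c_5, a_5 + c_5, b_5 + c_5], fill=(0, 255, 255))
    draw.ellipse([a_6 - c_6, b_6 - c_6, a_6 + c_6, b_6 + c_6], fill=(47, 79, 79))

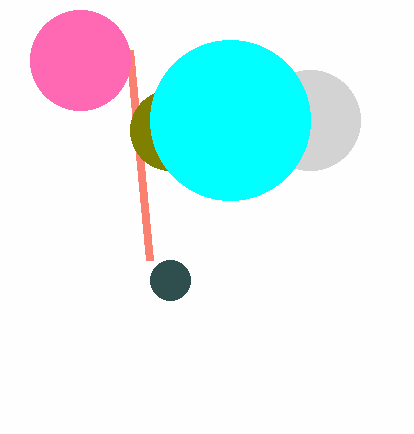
a_1 = 310
b_1 = 120
c_1 = 50
p_2 = 150
q_2 = 260
a_3 = 80
b_3 = 60
c_3 = 50
a_4 = 170
b_4 = 130
c_4 = 40
a_5 = 230
b_5 = 120
c_5 = 80
a_6 = 170
b_6 = 280
c_6 = 20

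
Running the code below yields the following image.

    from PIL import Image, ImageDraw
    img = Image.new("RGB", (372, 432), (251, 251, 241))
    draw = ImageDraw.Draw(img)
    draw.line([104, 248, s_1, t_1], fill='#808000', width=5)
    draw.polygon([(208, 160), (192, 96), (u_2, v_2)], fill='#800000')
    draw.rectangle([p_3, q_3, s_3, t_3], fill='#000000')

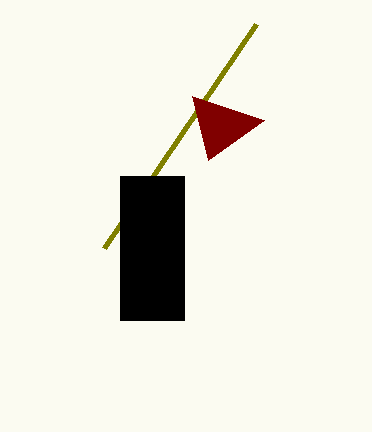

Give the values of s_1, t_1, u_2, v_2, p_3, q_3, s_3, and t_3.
s_1 = 256; t_1 = 24; u_2 = 264; v_2 = 120; p_3 = 120; q_3 = 176; s_3 = 184; t_3 = 320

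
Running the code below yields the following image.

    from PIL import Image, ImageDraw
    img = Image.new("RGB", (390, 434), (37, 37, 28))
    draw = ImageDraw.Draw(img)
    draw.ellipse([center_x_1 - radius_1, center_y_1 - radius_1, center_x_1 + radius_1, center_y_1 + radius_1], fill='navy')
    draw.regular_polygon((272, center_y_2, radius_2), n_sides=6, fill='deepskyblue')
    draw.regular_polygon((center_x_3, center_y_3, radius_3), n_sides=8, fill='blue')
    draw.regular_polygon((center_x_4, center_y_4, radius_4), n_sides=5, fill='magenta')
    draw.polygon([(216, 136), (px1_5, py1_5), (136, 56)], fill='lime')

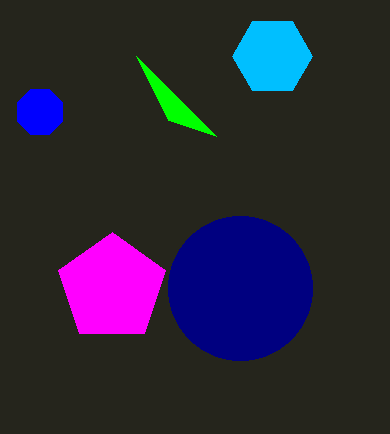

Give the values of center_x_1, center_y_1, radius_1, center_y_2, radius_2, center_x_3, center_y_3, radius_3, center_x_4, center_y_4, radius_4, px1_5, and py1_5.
center_x_1 = 240
center_y_1 = 288
radius_1 = 72
center_y_2 = 56
radius_2 = 40
center_x_3 = 40
center_y_3 = 112
radius_3 = 24
center_x_4 = 112
center_y_4 = 288
radius_4 = 56
px1_5 = 168
py1_5 = 120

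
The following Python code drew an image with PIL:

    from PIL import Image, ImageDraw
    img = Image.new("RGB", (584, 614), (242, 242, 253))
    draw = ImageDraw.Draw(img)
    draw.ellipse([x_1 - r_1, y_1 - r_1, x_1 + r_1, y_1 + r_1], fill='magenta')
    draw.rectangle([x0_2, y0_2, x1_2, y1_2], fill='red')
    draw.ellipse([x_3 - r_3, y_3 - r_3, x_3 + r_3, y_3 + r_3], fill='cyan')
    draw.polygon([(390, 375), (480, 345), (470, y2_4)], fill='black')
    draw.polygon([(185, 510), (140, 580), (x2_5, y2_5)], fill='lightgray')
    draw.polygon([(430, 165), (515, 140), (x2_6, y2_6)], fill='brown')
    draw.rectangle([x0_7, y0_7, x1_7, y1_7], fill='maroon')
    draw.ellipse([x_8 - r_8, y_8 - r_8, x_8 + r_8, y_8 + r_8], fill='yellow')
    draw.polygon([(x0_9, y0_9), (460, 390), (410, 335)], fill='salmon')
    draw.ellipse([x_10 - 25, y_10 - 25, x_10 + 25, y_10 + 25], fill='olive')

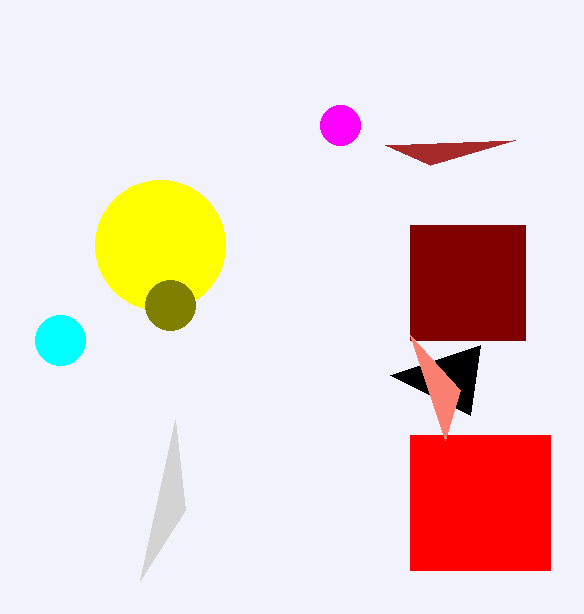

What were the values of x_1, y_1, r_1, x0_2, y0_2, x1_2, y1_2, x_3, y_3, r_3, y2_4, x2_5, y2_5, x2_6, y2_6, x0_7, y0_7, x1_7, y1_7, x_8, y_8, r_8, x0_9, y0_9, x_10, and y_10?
x_1 = 340; y_1 = 125; r_1 = 20; x0_2 = 410; y0_2 = 435; x1_2 = 550; y1_2 = 570; x_3 = 60; y_3 = 340; r_3 = 25; y2_4 = 415; x2_5 = 175; y2_5 = 420; x2_6 = 385; y2_6 = 145; x0_7 = 410; y0_7 = 225; x1_7 = 525; y1_7 = 340; x_8 = 160; y_8 = 245; r_8 = 65; x0_9 = 445; y0_9 = 440; x_10 = 170; y_10 = 305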